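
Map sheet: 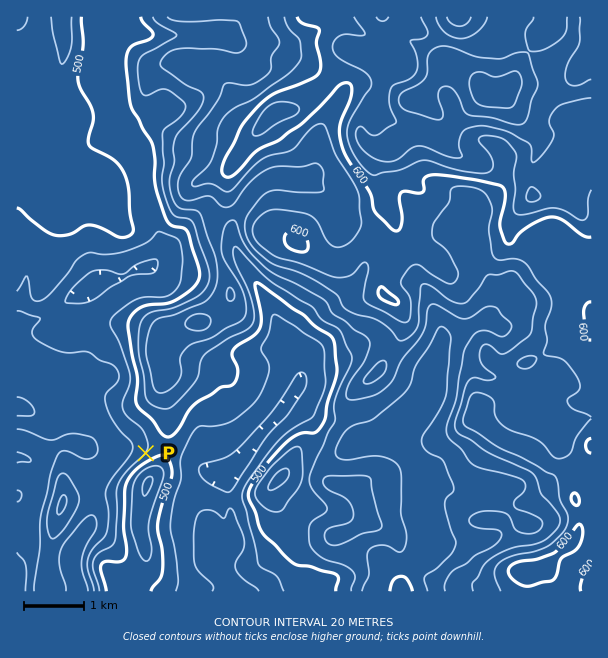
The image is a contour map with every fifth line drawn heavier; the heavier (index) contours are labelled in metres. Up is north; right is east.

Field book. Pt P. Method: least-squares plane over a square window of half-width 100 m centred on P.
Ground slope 7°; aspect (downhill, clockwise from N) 308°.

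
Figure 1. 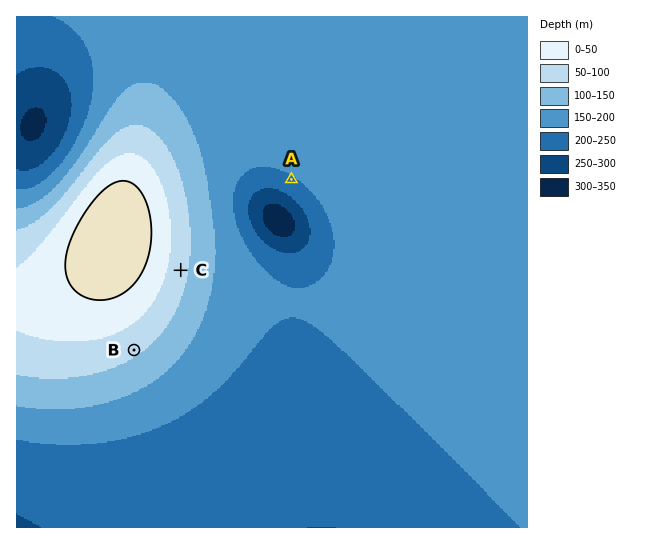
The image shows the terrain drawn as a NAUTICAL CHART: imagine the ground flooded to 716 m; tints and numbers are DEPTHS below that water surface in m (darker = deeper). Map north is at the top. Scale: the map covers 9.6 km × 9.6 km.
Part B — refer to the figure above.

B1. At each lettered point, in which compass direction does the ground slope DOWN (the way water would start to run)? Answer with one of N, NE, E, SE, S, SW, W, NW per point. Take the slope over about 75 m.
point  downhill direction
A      SW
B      SE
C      E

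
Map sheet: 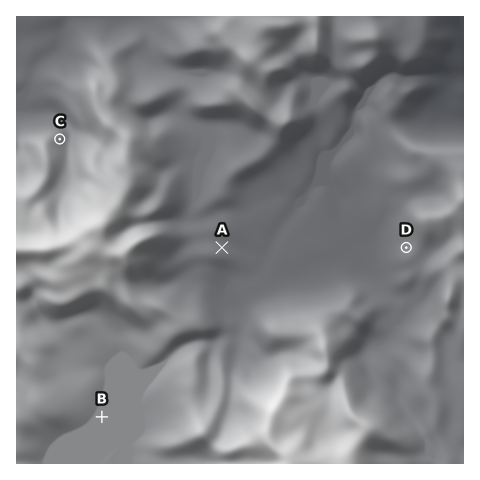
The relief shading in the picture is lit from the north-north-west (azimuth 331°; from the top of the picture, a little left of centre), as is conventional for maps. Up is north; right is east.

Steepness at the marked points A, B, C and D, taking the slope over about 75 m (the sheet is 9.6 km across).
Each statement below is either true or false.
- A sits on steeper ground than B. true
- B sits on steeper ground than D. false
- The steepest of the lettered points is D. false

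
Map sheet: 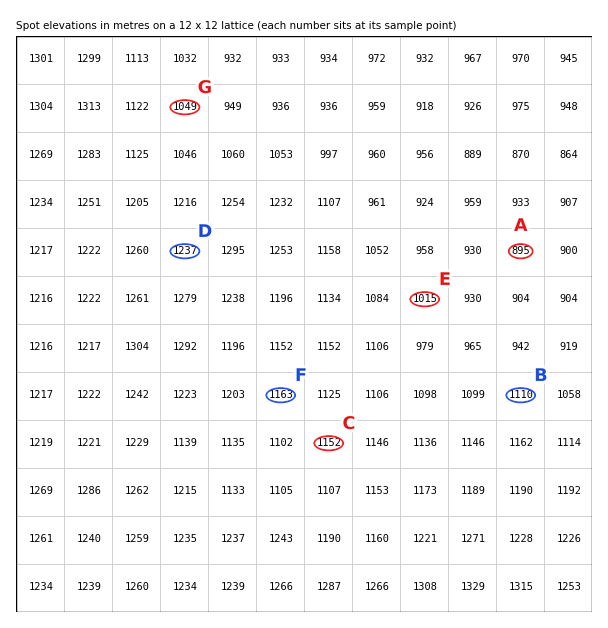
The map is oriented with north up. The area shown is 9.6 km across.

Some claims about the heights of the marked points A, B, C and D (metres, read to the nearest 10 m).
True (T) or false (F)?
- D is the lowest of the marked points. F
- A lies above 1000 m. F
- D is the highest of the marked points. T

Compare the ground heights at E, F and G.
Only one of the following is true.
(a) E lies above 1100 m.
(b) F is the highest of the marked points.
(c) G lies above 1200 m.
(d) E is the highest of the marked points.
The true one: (b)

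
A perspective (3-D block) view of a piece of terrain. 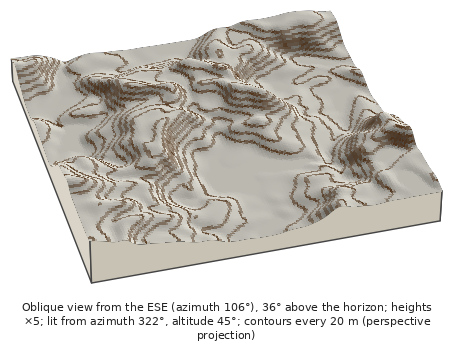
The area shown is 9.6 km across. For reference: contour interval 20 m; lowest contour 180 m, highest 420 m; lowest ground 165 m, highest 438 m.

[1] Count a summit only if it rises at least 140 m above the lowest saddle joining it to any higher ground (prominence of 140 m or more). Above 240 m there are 0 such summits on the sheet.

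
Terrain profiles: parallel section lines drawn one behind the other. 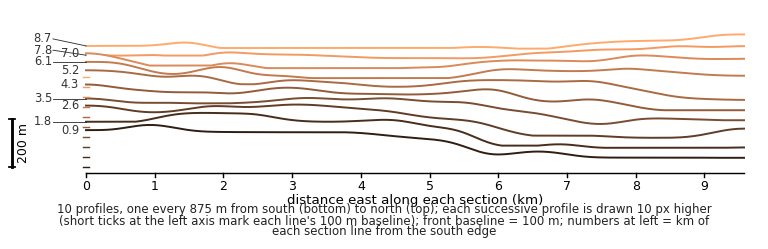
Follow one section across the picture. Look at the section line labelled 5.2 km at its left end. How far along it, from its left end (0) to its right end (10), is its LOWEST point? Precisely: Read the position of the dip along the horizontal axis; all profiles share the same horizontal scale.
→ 10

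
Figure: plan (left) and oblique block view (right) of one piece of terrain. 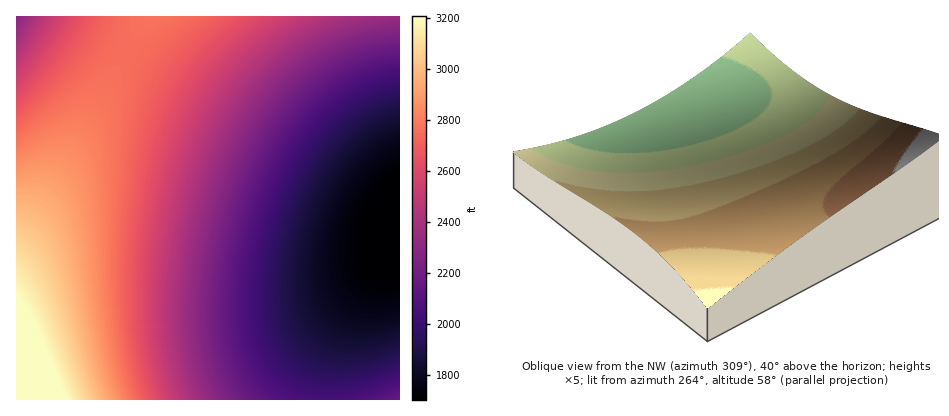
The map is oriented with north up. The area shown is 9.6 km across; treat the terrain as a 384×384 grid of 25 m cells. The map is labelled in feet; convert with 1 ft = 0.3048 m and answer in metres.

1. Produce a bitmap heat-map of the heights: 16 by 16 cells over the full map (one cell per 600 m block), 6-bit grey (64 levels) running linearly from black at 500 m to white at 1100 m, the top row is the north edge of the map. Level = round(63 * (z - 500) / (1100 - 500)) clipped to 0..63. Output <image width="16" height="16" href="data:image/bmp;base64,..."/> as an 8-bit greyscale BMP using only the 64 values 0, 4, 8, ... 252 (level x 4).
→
<image width="16" height="16" href="data:image/bmp;base64,Qk02BQAAAAAAADYEAAAoAAAAEAAAABAAAAABAAgAAAAAAAABAAATCwAAEwsAAAABAAAAAAAAAAAAAAEBAQACAgIAAwMDAAQEBAAFBQUABgYGAAcHBwAICAgACQkJAAoKCgALCwsADAwMAA0NDQAODg4ADw8PABAQEAAREREAEhISABMTEwAUFBQAFRUVABYWFgAXFxcAGBgYABkZGQAaGhoAGxsbABwcHAAdHR0AHh4eAB8fHwAgICAAISEhACIiIgAjIyMAJCQkACUlJQAmJiYAJycnACgoKAApKSkAKioqACsrKwAsLCwALS0tAC4uLgAvLy8AMDAwADExMQAyMjIAMzMzADQ0NAA1NTUANjY2ADc3NwA4ODgAOTk5ADo6OgA7OzsAPDw8AD09PQA+Pj4APz8/AEBAQABBQUEAQkJCAENDQwBEREQARUVFAEZGRgBHR0cASEhIAElJSQBKSkoAS0tLAExMTABNTU0ATk5OAE9PTwBQUFAAUVFRAFJSUgBTU1MAVFRUAFVVVQBWVlYAV1dXAFhYWABZWVkAWlpaAFtbWwBcXFwAXV1dAF5eXgBfX18AYGBgAGFhYQBiYmIAY2NjAGRkZABlZWUAZmZmAGdnZwBoaGgAaWlpAGpqagBra2sAbGxsAG1tbQBubm4Ab29vAHBwcABxcXEAcnJyAHNzcwB0dHQAdXV1AHZ2dgB3d3cAeHh4AHl5eQB6enoAe3t7AHx8fAB9fX0Afn5+AH9/fwCAgIAAgYGBAIKCggCDg4MAhISEAIWFhQCGhoYAh4eHAIiIiACJiYkAioqKAIuLiwCMjIwAjY2NAI6OjgCPj48AkJCQAJGRkQCSkpIAk5OTAJSUlACVlZUAlpaWAJeXlwCYmJgAmZmZAJqamgCbm5sAnJycAJ2dnQCenp4An5+fAKCgoAChoaEAoqKiAKOjowCkpKQApaWlAKampgCnp6cAqKioAKmpqQCqqqoAq6urAKysrACtra0Arq6uAK+vrwCwsLAAsbGxALKysgCzs7MAtLS0ALW1tQC2trYAt7e3ALi4uAC5ubkAurq6ALu7uwC8vLwAvb29AL6+vgC/v78AwMDAAMHBwQDCwsIAw8PDAMTExADFxcUAxsbGAMfHxwDIyMgAycnJAMrKygDLy8sAzMzMAM3NzQDOzs4Az8/PANDQ0ADR0dEA0tLSANPT0wDU1NQA1dXVANbW1gDX19cA2NjYANnZ2QDa2toA29vbANzc3ADd3d0A3t7eAN/f3wDg4OAA4eHhAOLi4gDj4+MA5OTkAOXl5QDm5uYA5+fnAOjo6ADp6ekA6urqAOvr6wDs7OwA7e3tAO7u7gDv7+8A8PDwAPHx8QDy8vIA8/PzAPT09AD19fUA9vb2APf39wD4+PgA+fn5APr6+gD7+/sA/Pz8AP39/QD+/v4A////AOTQvKiUgGxcUEQ4NDAwMDjYyLSkkHxoWEg8MCwkJCQo0MCwoIx4aFRIOCwkIBwYHMi8rJyIeGRURDgsIBgUEBTEuKiYiHhoVEQ4LCAYEAwMvLSomIh4aFhIOCwgFBAICLSwpJiIfGxcTDwsIBgMCASwqKCYjHxsXFBAMCQYEAgEqKSgmIyAcGBURDQoHBQMCKCgnJSMgHRoWEg8MCQYEAyYmJiUjIR4bFxQRDQoIBgQjJSUlJCIfHBkWEw8NCggHISMkJCQiIB4bGBUSDw0LCR4hIyQkIyEfHRoXFBIQDg0cHyIjJCMiIR8cGhcVExIRGR0gIiMkIyIhHx0bGRcWFQ="/>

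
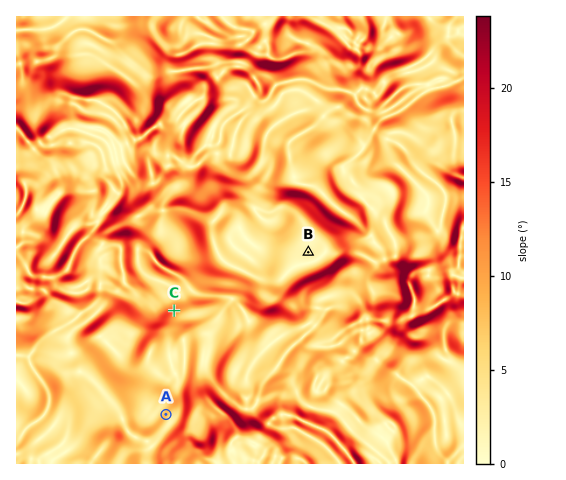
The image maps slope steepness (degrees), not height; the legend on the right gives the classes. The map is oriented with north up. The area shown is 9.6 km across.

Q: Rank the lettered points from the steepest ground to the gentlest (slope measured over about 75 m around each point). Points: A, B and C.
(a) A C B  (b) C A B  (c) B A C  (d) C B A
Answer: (b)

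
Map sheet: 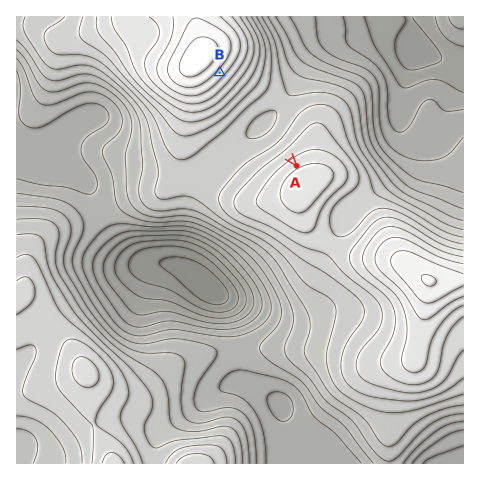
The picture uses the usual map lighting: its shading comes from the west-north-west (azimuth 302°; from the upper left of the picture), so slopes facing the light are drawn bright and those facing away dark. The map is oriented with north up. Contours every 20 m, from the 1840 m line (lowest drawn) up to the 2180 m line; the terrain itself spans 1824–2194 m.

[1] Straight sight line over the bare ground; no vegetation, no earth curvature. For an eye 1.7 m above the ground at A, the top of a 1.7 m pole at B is in view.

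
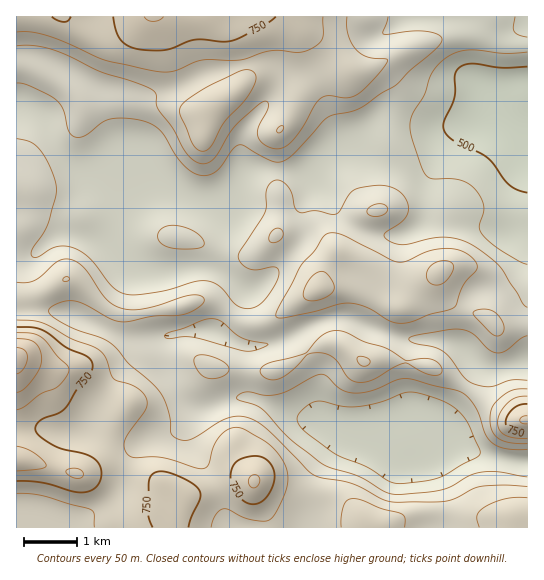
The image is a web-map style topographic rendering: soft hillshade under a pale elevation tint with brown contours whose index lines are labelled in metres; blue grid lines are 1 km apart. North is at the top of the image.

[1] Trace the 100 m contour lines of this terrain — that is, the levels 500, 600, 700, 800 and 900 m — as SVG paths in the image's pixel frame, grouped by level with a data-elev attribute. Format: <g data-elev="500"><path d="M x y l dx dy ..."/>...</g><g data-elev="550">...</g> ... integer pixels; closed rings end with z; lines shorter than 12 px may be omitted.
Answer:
<g data-elev="500"><path d="M527 193l-10-3-8-6-16-21-7-6-36-19-5-5-2-7 2-7 9-20 1-24 5-8 11-3 31 4 25-1"/></g><g data-elev="600"><path d="M527 477l-28-5-16 0-13 3-19 11-10 4-39 4-12 0-31-17-29-9-8-4-33-26-27-29-7-4-15-4-4-3 4-4 6-2 20 3 15-1 32-17 8-3 6 3 15 13 12 3 19-3 26-11 12 0 46 11 6 3 13 14 9 27 6 8 14 6 22 1"/><path d="M527 380l-16 0-21 7-16-3-9-6-15-20-7-6-9-5-19-4-6-4 2-2 11-3 28-5 12 0 11 5 16 15 9 4 8-2 15-12 6-3"/><path d="M241 350l-46-12-10-1-16 2-3-1-1-3 3-2 17-5 17-8 11-1 9 3 20 16 26 7-15 6z"/><path d="M527 307l-4-4-24-37-15-13-15-10-11-4-12-2-15 1-28 7-9-2-7-4-3-4 1-2 17-12 6-10 0-5-2-7-4-5-7-5-14-4-22 3-9 5-10 17-3 4-6 0-16-3-13 2-4-1-3-3-3-15-3-7-6-5-5-2-5 1-5 5-2 7 0 13-1 7-27 42 3 8 8 6 8 1 17-3 5 3-1 7-3 8-9 13-7 7-9 3-11-1-6-5-14-16-6-4-7-1-11 0-25 8-16 4-20 2-11-2-12-7-22-29-14-8-8-3-9 0-8 3-12 8-4 0-3-2 1-6 11-15 5-11 8-26 0-11-6-20-11-17-9-7-13-3"/><path d="M176 249l23-1 4-2 1-4-6-8-11-6-13-3-11 2-5 7 1 7 6 5z"/><path d="M17 83l13 3 19 9 8 6 6 9 6 21 5 6 5 0 6-1 17-13 8-4 16-1 17 3 10 4 8 6 16 26 10 12 10 5 10 1 11-5 15-21 6-4 6 1 28 15 6 1 7-2 11-9 29-33 7-3 17-3 9-3 22-15 14-8 16-16 24-20 6-8 1-4-3-3-12-4-14 0-30 3 0-3 5-14"/></g><g data-elev="700"><path d="M211 527l4-12 4-4 4-2 6 1 14 7 11 3 12 1 7-4 11-22 4-16-3-14-11-16-9-8-19-11-11-3-9 4-8 7-5 9-4 17-4 4-8 0-35-10-27 0-5-2-5-6-1-8 4-8 18-25 1-8-4-8-10-8-19-6-3-5-6-17-8-9-26-9-29-16-9-2-16-1"/><path d="M405 527l0-9-3-4-20-5-19-8-9-2-7 1-3 5-3 12 0 10"/><path d="M527 498l-22 1-21 8-7 8 2 12"/><path d="M17 493l24 2 49 14 4 5 0 13"/><path d="M527 396l-10 1-8 5-8 10-3 10 1 8 6 5 9 3 13 0"/><path d="M362 366l7-1 1-4-5-4-7 0-1 2 1 3z"/><path d="M309 301l14-3 10-7 1-4-1-4-8-11-4-1-6 3-9 11-3 10 2 3z"/><path d="M433 285l9-1 7-6 4-9 0-4-2-2-5-2-5 0-7 2-5 4-2 6 0 5 2 4z"/><path d="M63 281l4 0 2-3-3-1-2 1z"/><path d="M198 150l7 1 5-3 14-26 24-25 8-16 0-6-3-4-6-1-5 0-29 14-23 14-9 8-2 5 2 5 11 27z"/><path d="M278 133l4-2 1-5-2 0-3 2-1 2z"/><path d="M17 32l14 0 18 4 58 25 46 10 14 1 10-2 25-10 39 0 32-9 24 1 9-1 11-6 5-6 1-6 0-16"/></g><g data-elev="800"><path d="M251 487l4 1 4-5 0-5-2-3-5 0-3 4 0 5z"/><path d="M74 478l8-1 1-3-1-3-7-3-8 2 0 4z"/><path d="M17 471l22-2 7-3-3-5-9-8-8-4-9-3"/><path d="M527 416l-5 1-2 4 2 2 5 1"/><path d="M17 410l8-4 16-12 17-8 8-9 3-7-2-5-9-8-16-19-9-5-16 0"/><path d="M144 17l3 3 6 1 6-1 4-3"/></g><g data-elev="900"><path d="M17 374l4-2 3-5 3-10-3-7-7-3"/></g>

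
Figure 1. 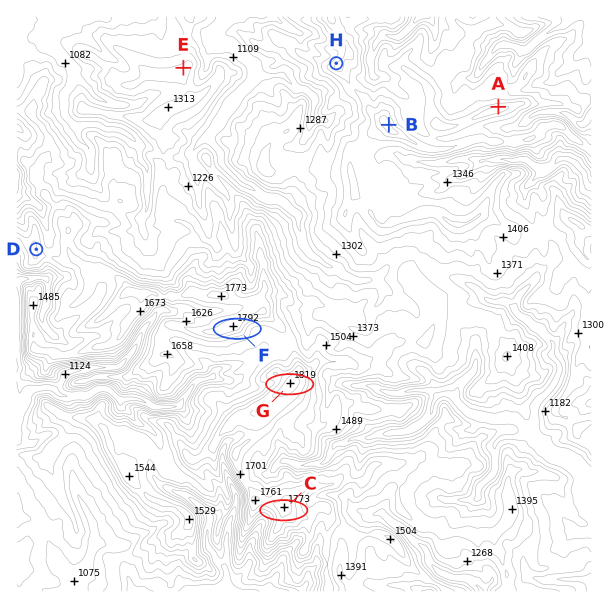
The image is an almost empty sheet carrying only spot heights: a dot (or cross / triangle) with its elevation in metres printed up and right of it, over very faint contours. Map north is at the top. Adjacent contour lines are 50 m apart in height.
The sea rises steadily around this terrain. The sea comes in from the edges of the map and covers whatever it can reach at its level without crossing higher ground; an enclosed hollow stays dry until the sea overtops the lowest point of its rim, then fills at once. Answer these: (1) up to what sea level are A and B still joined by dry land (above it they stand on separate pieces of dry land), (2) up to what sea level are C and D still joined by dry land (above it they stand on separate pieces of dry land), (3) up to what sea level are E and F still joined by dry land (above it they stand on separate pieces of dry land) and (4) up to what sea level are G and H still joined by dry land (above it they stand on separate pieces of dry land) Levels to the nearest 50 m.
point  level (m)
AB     1450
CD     1500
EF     1250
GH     1350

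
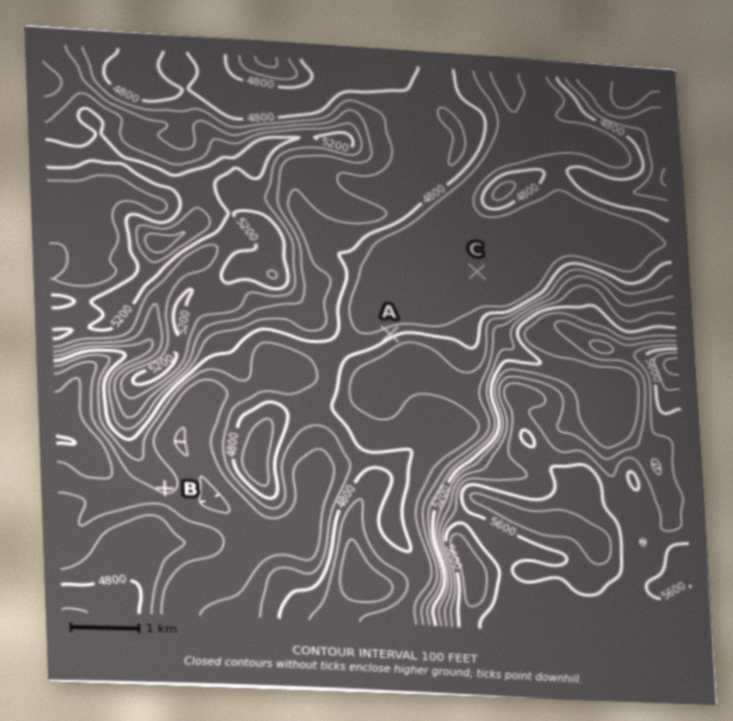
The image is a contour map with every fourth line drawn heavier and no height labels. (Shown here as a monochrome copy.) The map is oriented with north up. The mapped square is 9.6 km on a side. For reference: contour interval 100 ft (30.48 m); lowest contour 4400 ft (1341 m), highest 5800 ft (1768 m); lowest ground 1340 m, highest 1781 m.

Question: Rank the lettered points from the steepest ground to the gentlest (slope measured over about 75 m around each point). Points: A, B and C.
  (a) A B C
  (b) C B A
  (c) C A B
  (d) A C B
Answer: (a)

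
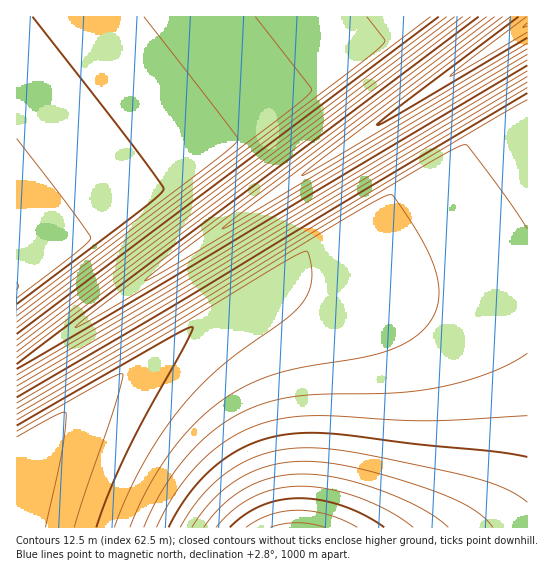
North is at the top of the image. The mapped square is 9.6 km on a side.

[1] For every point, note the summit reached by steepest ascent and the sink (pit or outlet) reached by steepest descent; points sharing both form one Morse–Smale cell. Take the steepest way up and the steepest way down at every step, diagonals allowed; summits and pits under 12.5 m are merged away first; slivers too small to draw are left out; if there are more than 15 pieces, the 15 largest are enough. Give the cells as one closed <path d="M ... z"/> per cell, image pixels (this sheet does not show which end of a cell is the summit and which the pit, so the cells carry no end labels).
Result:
<path d="M283 277l-13 0-7 4-246 166-1 80 511 1 1-229-131-6z"/><path d="M527 16l-510 0-1 350 511-341z"/><path d="M527 25l-509 340-2 2 0 79 2 1 120-83 132-87 13 0 76 12 54 6 114 4z"/>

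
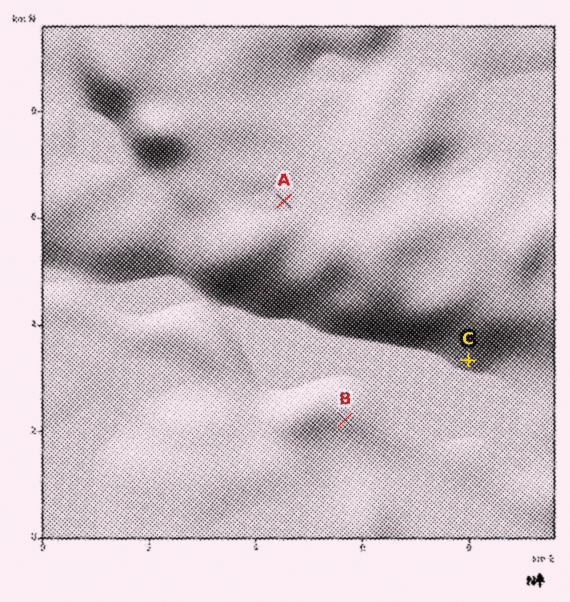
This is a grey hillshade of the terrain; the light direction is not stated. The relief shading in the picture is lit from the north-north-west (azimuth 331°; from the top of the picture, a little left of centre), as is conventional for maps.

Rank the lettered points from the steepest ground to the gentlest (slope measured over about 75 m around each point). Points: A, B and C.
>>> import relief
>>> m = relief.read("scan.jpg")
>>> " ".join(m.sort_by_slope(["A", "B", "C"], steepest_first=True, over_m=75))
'C B A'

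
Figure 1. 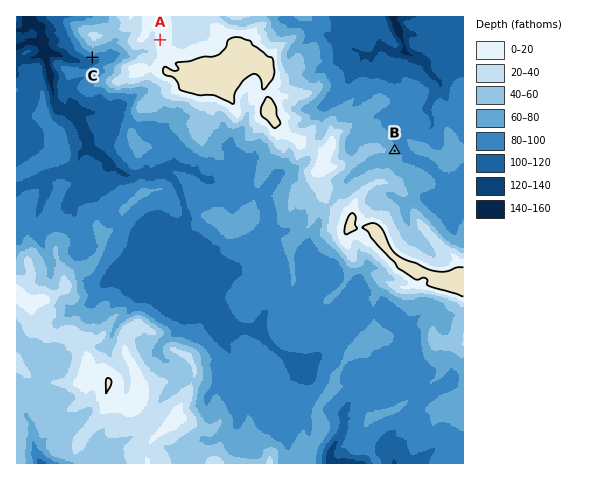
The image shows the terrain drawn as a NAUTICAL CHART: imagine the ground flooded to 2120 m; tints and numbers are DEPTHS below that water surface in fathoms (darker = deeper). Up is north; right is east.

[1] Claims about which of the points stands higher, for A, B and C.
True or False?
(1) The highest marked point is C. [False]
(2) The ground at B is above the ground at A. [False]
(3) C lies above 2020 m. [False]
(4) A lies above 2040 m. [True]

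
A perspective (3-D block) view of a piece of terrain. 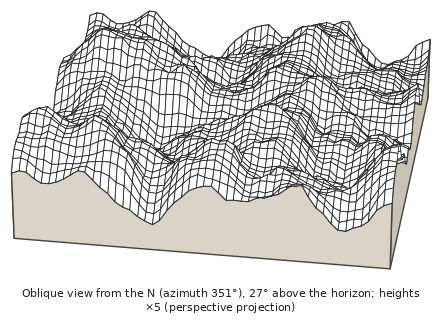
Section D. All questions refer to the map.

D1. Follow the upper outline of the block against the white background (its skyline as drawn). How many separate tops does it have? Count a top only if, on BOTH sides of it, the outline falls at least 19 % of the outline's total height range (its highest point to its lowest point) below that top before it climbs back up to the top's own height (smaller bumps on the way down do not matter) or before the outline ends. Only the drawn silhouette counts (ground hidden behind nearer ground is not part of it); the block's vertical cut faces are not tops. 2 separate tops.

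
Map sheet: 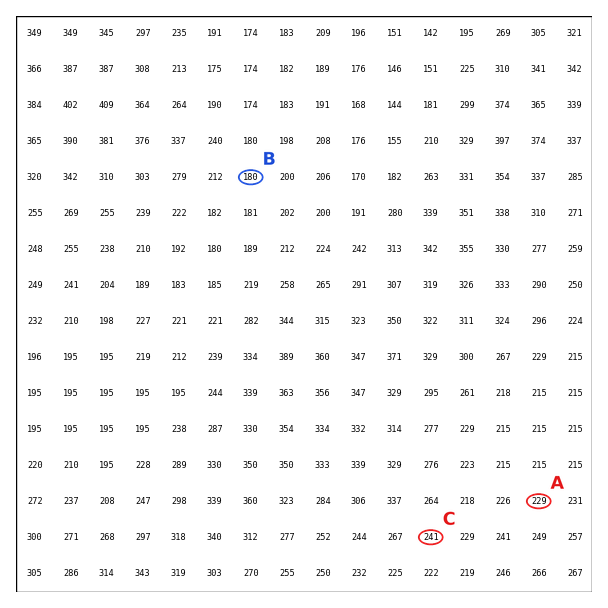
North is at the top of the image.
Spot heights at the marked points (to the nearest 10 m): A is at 230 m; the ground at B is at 180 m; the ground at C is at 240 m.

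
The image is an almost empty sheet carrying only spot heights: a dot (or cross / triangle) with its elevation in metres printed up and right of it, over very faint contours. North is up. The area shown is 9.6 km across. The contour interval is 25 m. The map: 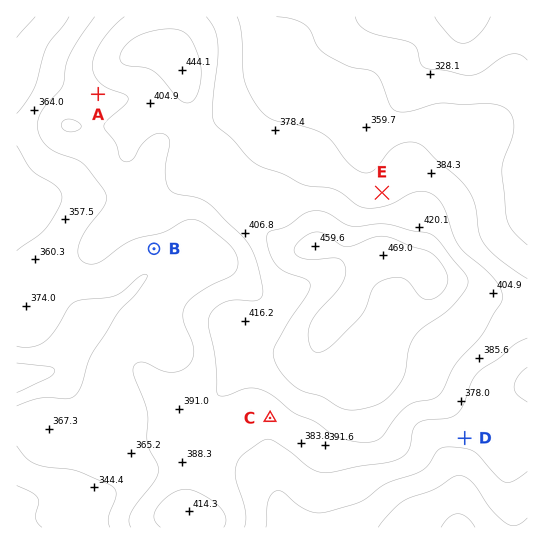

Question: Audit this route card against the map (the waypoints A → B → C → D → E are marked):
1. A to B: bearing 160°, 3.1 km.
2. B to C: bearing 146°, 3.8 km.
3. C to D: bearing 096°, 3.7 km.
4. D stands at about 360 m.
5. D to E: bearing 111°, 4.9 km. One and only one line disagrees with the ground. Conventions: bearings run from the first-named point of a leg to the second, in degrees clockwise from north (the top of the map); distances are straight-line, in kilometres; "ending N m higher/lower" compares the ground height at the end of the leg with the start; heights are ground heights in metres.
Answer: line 5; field bearing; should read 341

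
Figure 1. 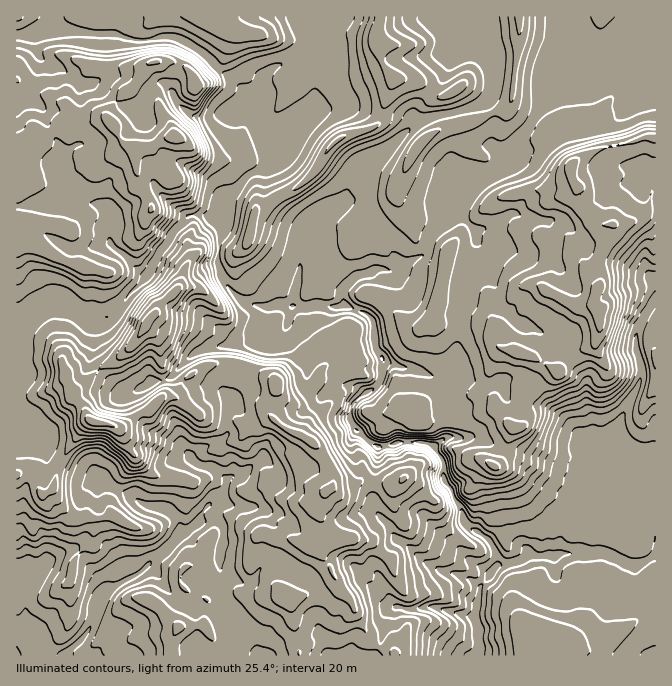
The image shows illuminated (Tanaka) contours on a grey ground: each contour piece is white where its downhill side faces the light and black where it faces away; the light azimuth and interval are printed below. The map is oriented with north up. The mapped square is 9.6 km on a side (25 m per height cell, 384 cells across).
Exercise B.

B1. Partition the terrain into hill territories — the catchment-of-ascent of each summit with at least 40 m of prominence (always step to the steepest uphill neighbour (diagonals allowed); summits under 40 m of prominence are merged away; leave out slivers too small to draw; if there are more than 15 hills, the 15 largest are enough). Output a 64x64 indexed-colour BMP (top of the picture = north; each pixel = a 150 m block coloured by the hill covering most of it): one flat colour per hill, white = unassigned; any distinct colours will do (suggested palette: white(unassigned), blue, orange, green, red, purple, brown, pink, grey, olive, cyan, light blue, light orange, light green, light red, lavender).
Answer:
<image width="64" height="64" href="data:image/bmp;base64,Qk12CAAAAAAAAHYAAAAoAAAAQAAAAEAAAAABAAQAAAAAAAAIAAATCwAAEwsAABAAAAAAAAAA////ALR3HwAOf/8ALKAsACgn1gC9Z5QAS1aMAMJ34wB/f38AIr28AM++FwDox64AeLv/AIrfmACWmP8A1bDFABERERERERERERERERERERERERERERERZmZmZmZmZmZmERERERERERERERERERERERERERERERFmZmZmZmZmZmYREREREREREREREREREREREREREREREWZmZmZmZmZmZhERERERERERERERERERERERERERERERZmZmZmZmZmZmERERERERERERERERERERERERERERERFmZmZmZmZmZmYREREREREREREREREREREREREREREREWZmZmZmZmZmZhERERERERERERERERERERERETERERERZmZmZmZmZmZmERERETMxERERERERERERERETEREREREWZmZmZmZmZmYTERERMzERERERERERERERETMRERERERFmZmZmZmZmZjMxERMzERERERERERERERETMxERERERESJmZmZmZiImMzMxMzMREREREREREREREzMzMRERERERIiIiIiIiIiIzMzMzMREREREREREREREzMzMzERERERIiIiIiIiIiIjMzMzMxERERERERERERMzMzMzMRERERIiIiIiIiIiIiMzMzMzEREREzERERERMzMzMzMRERERIiIiIiIiIiIiIzMzMzEREREzMxERETMzMzMzMREREREiIiIiIiIiIiIjMzMzMRETMzMzMzMzMzMzMzMxEREREiIiIiIiIiIiIhMzMzMxETMzMzMzMzMzMzMzMzERERESIiIiIiIiIiIiEzMzMzMzMzMzMzMzMzMzMzMzMRERESIiIiIiIiIiIiETMzMzMzMzMzMzMzMzMzMzMzMxERERIiIiIiIiIiIhERMzMzMzMzMzMzMzMzMzMzMzMzEREREiIiIiIiIiIiEREzMzMzMzMzMzMzMzMzMzMzMzMREREiIiIiIiIiIiIRETMzMzMzMzMzMzMzMzMzMzMzMiIiIiIiIiIiIiIiIhERMzMzMzMzMzMzMzMzMzMzMzMiIiIiIiIiIiIiIiIiEREzMzMzMzMzMzMzMzMzMzMzMiIiIiIiIiIiIiIiIiIRETMzMzMzMzMzMzMzMzMzMzMyIiIiIiIiIiIiIiIiIiERMzMzMzMzMzMzMzMzMzMzMzMiIiIiIiIiIiIiIiIiIREzMzMzMzczMzMzMzMzMzMzMzIiIiIiIiIiIiIiIiIiETMzMzM3d3czMzMzMzMzMzMzMyIiIiIiIiIiIiIiIiIRMzMzM3d3d3czMzMzMzMzMzMzMiIiIiIiIiIiIiIiIhEzMzMzd3d3d3MzMzMzMzMzMzMyIiIiIiIiIiIiIiIiETMzMzN3d3d3dzMzMzMzMzMzMyIiIiIiIiIiIiIiIiIRMzMzM3d3d3d3d3d3dzMzMzMzIiIiIiIiIiIiIiIiIhEzMzMzd3d3d3d3d3d3czMzMzMiIiIiIiIiIiIiIiIiERMzMzN3d3d3d3d3d3dzMzMzMyIiIiIiIiIiIiIiIiIhERMzERF3d3d3d3d3d3MzMzMiIiIiIiIiIiIiIiIiIiERERERERd3d3d3d3RERFVVUiIiIiIiIiIiIiIiIiIiIhEREREREXd3d3d3REREVVVSIiIiIiIiIiIiIiIiIiIiERERERERF3d3d3RERERVVVIiIiIiIiIiIiIiIiIiIiIREREREREXd3d3RERERFVVVVUlIiIiIiIiIiIiIiIiIhERERERERF3d3dERERERVVVVVVVIiIiIiIiIiIiIiIiERERERERERd3d0RERERFVVVVVVVSIiIiIiIiIiIiIiIRERERERERF3d3REREREVVVVVVVVIiIiIiIiIiIiIiIhERERERERERd3d0RERERVVVVVVVVSIiIiIiIiIiIiIiEREREREREREXdxRERERFVVVVVVVVUiIiIiIiIiIiIiIRERERERERERERFERERERFVVVVVVVVIiIiIiIiIiIiIhEREREREREREREURERERERFVVVVVVVSIiIiIiIiIiIiERERERERERERERFEREREREVVVVVVVVUiIiIiIiIiIiIRERERERERERERERRERERERFVVVVVVVVIiIiIiIiIiIhEREREREREREREREUREREREVVVVVVVVVSIiIiIiIiIiEREREREREREREREREURERERFVVVVVVVVUiIiIiIiIiIRERERERERERERERERFERERERFVVVVVVVSIiIiIiIiIhERERERERERERERERERRERERERVVVVVVVUiIiIiIiIiERERERERERERERERERFEREREREVVVVVVVVIiIiIiIiIRERERERERERERERERERREREREREVVVVVVVSIiIiIiIhEREREREREREREREREREURERERERERVVVVVIiIiIiIiERERERERERERERERERERRERERERERERFVVVSIiIiIiIRERERERERERERERgRERFERERERERERERVVVIiIiIiIhERERERERERERERiIEREURERERERERERFVVUiIiIiIiERERERERERERERiIgRERFEREREREREREVVVVIhESIiIREREREREREREYiIiIgREURERERERERERVVVUREREiIhEREREREREREYiIiIiIgURERERERERERVVVVRERERIiEREREREREREYiIiIiIiIRERERERERERVVVVVERERERIRERGIiIiIiIiIiIiIiIhERERERERERVVVVVVRERERERERiIiIiIiIiIiIiIiIhERERERERERFVVVVVVERERER"/>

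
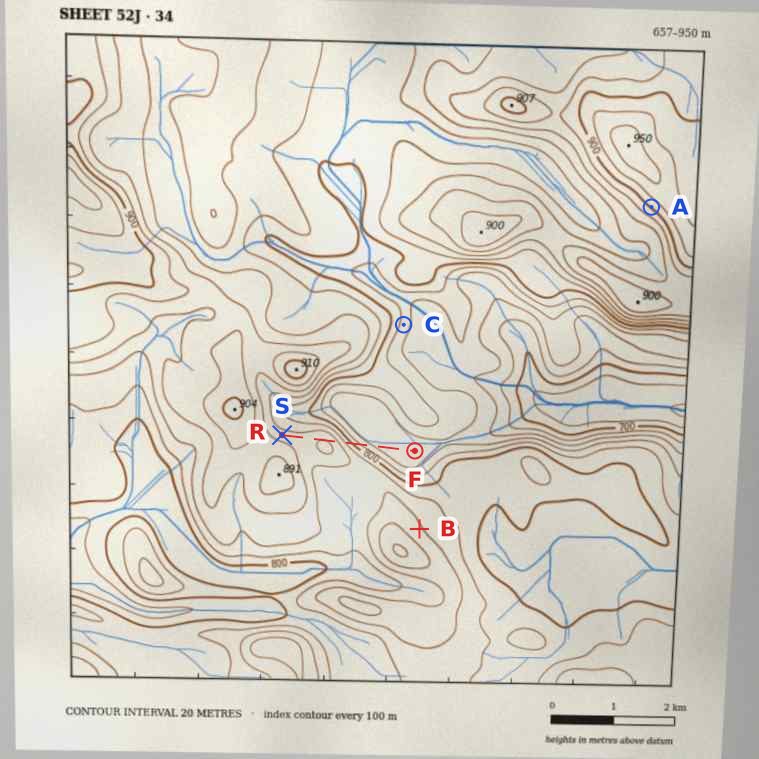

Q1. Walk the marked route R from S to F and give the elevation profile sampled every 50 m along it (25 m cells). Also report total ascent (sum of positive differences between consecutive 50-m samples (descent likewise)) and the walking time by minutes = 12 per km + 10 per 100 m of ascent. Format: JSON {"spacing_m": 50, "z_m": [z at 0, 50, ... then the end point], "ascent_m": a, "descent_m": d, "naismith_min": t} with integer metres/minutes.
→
{"spacing_m": 50, "z_m": [850, 849, 848, 847, 847, 847, 847, 848, 850, 852, 855, 857, 859, 860, 859, 856, 851, 844, 836, 827, 817, 808, 799, 791, 784, 777, 771, 766, 762, 759, 759, 759, 759, 759, 759, 759, 759, 759, 759, 759, 759, 759, 759], "ascent_m": 13, "descent_m": 104, "naismith_min": 26}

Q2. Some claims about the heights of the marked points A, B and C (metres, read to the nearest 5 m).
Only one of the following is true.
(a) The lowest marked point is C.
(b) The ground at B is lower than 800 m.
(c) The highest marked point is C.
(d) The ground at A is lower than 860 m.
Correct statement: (a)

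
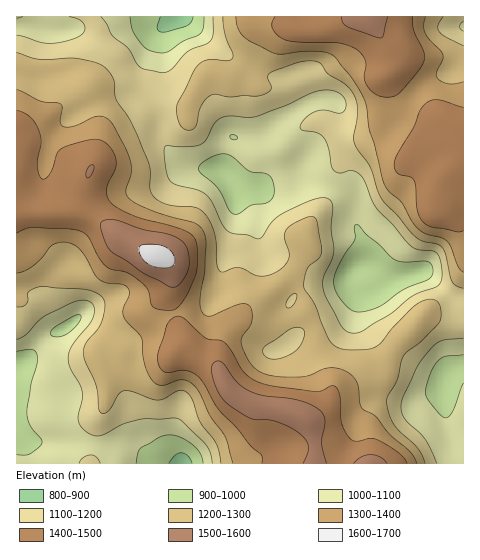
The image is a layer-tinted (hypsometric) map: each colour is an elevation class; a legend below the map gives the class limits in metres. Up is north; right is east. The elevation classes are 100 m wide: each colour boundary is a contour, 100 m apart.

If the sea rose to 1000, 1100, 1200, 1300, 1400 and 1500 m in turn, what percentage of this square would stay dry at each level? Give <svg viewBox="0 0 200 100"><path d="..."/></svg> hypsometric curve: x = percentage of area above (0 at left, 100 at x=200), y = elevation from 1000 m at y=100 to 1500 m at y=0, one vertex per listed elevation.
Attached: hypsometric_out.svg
<svg viewBox="0 0 200 100"><path d="M186 100l-37-20-38-20-42-20-28-20-33-20"/></svg>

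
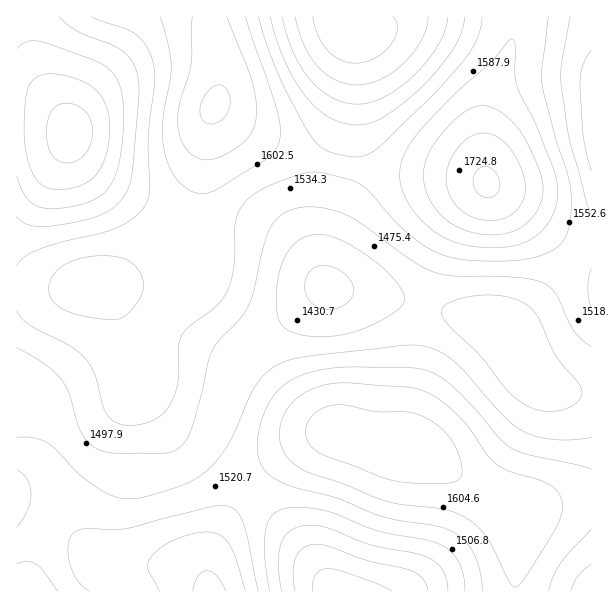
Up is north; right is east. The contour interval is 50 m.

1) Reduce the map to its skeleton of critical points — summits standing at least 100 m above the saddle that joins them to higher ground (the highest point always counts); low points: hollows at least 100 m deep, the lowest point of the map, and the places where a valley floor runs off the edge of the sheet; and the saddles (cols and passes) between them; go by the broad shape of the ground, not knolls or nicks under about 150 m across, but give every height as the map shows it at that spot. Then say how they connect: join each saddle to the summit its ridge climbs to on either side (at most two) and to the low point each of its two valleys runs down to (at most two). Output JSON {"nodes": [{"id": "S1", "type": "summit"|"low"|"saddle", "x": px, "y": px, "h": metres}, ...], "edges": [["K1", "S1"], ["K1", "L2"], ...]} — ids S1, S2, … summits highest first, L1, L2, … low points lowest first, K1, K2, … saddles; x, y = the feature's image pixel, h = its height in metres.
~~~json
{"nodes": [
{"id": "S1", "type": "summit", "x": 486, "y": 183, "h": 1758},
{"id": "S2", "type": "summit", "x": 215, "y": 105, "h": 1710},
{"id": "S3", "type": "summit", "x": 420, "y": 450, "h": 1675},
{"id": "S4", "type": "summit", "x": 210, "y": 591, "h": 1663},
{"id": "L1", "type": "low", "x": 350, "y": 29, "h": 1314},
{"id": "L2", "type": "low", "x": 342, "y": 591, "h": 1320},
{"id": "L3", "type": "low", "x": 71, "y": 132, "h": 1325},
{"id": "L4", "type": "low", "x": 327, "y": 288, "h": 1386},
{"id": "L5", "type": "low", "x": 591, "y": 105, "h": 1423},
{"id": "K1", "type": "saddle", "x": 515, "y": 24, "h": 1598},
{"id": "K2", "type": "saddle", "x": 17, "y": 291, "h": 1557},
{"id": "K3", "type": "saddle", "x": 329, "y": 162, "h": 1554},
{"id": "K4", "type": "saddle", "x": 578, "y": 252, "h": 1538},
{"id": "K5", "type": "saddle", "x": 51, "y": 518, "h": 1538},
{"id": "K6", "type": "saddle", "x": 248, "y": 488, "h": 1533},
{"id": "K7", "type": "saddle", "x": 78, "y": 453, "h": 1492},
{"id": "K8", "type": "saddle", "x": 423, "y": 306, "h": 1456}],
"edges": [["K1", "S1"], ["K1", "L1"], ["K1", "L5"], ["K2", "S2"], ["K2", "L3"], ["K2", "L4"], ["K3", "S1"], ["K3", "S2"], ["K3", "L1"], ["K3", "L4"], ["K4", "S1"], ["K4", "L4"], ["K4", "L5"], ["K5", "S4"], ["K5", "L2"], ["K5", "L4"], ["K6", "S3"], ["K6", "S4"], ["K6", "L2"], ["K6", "L4"], ["K7", "S2"], ["K7", "S4"], ["K7", "L4"], ["K8", "S1"], ["K8", "S3"], ["K8", "L4"]]}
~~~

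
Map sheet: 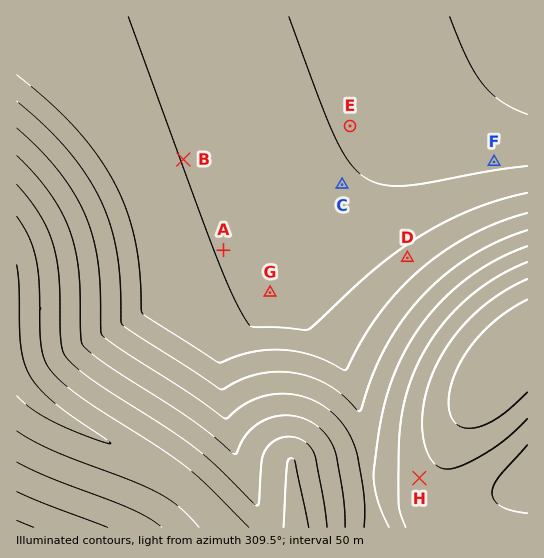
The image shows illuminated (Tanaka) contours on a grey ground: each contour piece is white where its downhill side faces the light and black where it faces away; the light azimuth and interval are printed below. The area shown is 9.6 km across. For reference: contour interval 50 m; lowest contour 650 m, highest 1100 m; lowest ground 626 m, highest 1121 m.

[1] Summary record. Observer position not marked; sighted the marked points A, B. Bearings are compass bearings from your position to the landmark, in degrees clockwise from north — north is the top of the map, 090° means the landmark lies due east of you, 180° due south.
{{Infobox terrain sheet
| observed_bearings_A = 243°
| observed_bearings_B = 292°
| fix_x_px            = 305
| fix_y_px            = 208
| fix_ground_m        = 720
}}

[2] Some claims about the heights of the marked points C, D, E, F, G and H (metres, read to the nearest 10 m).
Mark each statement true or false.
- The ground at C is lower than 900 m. true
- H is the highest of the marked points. true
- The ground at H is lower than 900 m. false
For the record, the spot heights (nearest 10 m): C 710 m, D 770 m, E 690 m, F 690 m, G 740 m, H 980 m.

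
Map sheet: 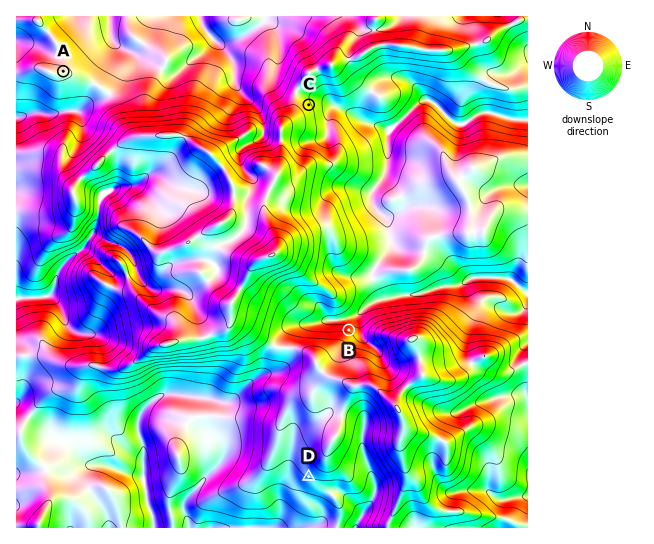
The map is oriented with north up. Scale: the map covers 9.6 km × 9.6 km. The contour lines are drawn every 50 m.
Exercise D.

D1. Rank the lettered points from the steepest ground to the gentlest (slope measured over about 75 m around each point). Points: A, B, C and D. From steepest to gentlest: B C D A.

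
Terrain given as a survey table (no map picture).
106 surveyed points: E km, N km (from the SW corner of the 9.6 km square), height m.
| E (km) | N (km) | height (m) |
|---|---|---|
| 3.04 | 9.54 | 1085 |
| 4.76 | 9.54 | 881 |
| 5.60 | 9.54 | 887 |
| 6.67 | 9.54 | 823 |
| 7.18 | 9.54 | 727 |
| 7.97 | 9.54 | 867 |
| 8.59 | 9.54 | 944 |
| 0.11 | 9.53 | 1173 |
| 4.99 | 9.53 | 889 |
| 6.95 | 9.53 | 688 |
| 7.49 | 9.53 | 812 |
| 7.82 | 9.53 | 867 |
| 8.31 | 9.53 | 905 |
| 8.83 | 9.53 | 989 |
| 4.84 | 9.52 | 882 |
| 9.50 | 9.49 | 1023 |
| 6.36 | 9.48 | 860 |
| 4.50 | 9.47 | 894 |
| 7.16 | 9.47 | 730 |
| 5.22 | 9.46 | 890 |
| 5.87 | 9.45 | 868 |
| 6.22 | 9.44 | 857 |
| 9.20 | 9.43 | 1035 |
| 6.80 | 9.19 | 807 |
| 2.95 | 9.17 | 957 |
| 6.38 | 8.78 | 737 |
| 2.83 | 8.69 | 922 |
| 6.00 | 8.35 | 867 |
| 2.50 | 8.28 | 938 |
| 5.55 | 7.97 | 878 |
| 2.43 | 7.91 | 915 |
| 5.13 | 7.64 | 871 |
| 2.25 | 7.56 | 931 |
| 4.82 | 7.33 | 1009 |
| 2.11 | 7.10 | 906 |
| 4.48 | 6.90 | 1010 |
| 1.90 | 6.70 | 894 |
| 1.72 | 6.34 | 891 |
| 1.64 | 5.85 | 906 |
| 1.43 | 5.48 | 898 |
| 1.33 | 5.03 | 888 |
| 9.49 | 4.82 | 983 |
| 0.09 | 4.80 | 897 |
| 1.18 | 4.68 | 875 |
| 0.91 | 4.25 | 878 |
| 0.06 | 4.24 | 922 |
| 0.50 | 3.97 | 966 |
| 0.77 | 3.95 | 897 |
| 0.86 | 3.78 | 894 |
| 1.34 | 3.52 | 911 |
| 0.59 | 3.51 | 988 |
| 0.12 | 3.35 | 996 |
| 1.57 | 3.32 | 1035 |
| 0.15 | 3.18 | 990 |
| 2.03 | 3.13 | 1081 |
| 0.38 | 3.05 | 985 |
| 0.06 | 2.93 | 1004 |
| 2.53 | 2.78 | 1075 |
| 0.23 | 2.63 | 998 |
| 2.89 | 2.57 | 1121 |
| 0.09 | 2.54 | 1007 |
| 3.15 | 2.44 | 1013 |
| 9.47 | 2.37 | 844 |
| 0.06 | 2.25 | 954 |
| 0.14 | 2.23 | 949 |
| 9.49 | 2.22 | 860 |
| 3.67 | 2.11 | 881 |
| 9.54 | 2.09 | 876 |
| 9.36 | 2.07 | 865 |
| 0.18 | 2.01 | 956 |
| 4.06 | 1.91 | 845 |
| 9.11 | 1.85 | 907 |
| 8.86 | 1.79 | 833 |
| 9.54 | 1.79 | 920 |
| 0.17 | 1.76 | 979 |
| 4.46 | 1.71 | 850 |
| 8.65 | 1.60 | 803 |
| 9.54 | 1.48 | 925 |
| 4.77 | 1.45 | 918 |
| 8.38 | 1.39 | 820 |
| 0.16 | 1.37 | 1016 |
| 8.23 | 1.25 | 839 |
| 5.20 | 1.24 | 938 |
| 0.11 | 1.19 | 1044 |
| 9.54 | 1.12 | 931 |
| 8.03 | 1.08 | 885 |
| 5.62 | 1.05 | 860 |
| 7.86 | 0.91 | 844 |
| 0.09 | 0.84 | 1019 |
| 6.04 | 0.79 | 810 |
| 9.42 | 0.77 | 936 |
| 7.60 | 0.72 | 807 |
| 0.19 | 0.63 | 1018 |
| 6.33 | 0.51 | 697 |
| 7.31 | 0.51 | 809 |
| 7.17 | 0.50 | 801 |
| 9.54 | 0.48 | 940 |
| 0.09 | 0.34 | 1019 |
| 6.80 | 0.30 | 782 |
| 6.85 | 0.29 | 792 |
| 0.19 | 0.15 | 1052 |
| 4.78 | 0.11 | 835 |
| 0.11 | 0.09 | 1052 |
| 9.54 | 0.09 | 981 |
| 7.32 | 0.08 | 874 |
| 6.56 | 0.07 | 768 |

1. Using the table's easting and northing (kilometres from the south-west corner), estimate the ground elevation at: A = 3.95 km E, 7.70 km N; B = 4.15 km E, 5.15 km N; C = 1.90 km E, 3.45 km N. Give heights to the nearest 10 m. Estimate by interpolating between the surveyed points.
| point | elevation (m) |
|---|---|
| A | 910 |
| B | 950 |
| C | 960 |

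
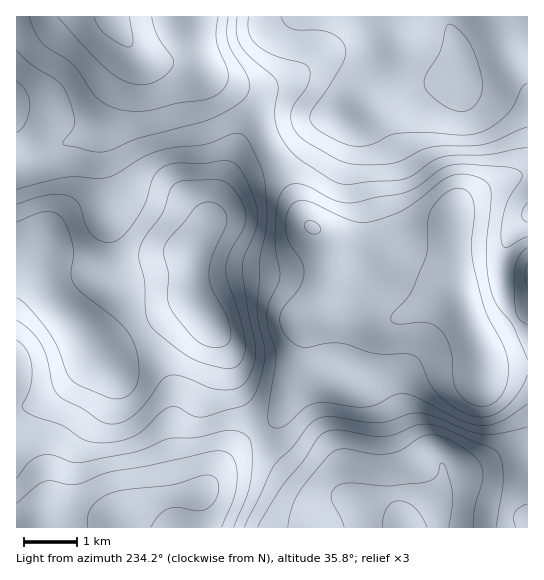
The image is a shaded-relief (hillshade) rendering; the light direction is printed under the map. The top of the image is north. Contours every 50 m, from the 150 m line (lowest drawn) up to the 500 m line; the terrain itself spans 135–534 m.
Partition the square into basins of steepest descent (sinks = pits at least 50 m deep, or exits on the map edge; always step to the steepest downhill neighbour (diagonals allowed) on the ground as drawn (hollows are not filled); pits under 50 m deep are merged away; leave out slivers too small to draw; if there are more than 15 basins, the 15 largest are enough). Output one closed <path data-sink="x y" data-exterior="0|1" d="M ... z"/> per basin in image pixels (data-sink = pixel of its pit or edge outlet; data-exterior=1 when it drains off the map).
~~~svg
<path data-sink="485 366" data-exterior="0" d="M527 47l-22 2-42 14-10 10-30 14-17 0-29-11-7 0-18 14-14 26-44 5-37 12-17 13-9 17-23 62-16 25-1 47 5 10 25 32 8 18 4 22 7 19 25 45 10 12 24 24 23 14 24 4 13 8 26-10 21-3 12 3 17 10 8-24 4-6 31-8 33-20 17-6 0-106-16-18-5-11-6-20 0-25 4-16 8-15 15-15z"/><path data-sink="111 17" data-exterior="1" d="M527 16l-510 0-1 391 17-2 26-14 29-29 3-4-1-9 3 3 9 0 71-43 20-7-2-5 1-47 16-25 23-62 9-17 7-7 16-8 31-10 44-5 14-26 18-14 7 0 29 11 17 0 30-14 10-10 42-14 22-2z"/><path data-sink="121 517" data-exterior="0" d="M193 303l-10 1-10 5-71 43-11-1 0 7-7 9-25 24-20 12-23 6 1 119 346-1-3-20-5-6-14-5-19-3-11-5-24-20-18-19-13-20-16-31-7-19-4-22-8-18z"/><path data-sink="527 274" data-exterior="1" d="M527 216l-16 18-6 11-4 16 0 25 6 20 8 15 12 14z"/>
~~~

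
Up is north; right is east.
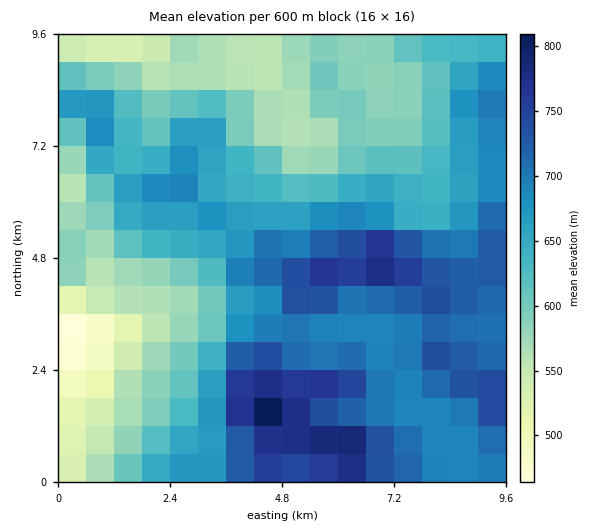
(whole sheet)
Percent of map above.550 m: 93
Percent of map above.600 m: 70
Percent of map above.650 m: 52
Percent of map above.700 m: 26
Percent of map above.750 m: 8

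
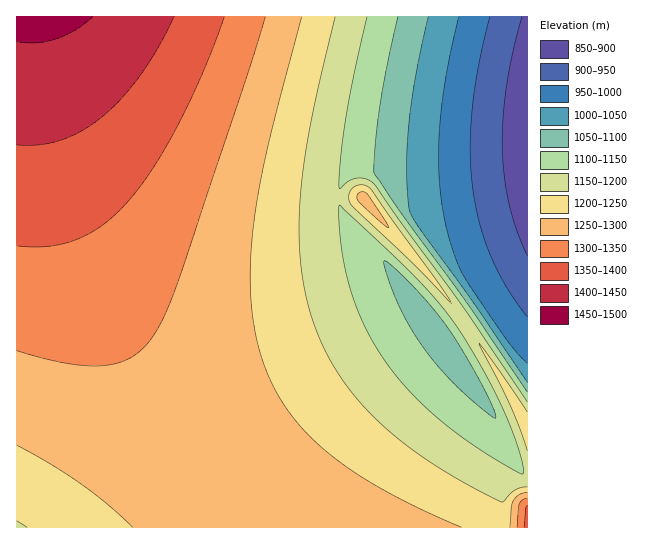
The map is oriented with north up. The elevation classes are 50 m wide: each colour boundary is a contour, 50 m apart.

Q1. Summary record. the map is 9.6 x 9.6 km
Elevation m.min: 860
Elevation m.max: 1460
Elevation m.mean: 1220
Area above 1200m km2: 60.5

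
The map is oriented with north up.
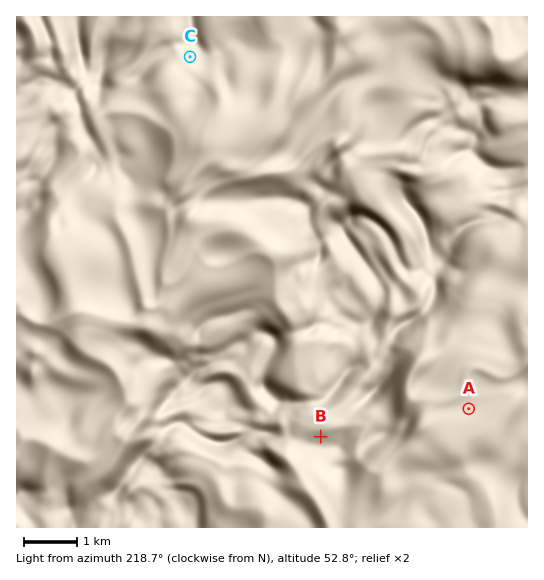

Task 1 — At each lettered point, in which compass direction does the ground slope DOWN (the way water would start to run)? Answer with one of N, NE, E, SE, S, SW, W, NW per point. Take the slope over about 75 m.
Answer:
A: S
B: N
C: SW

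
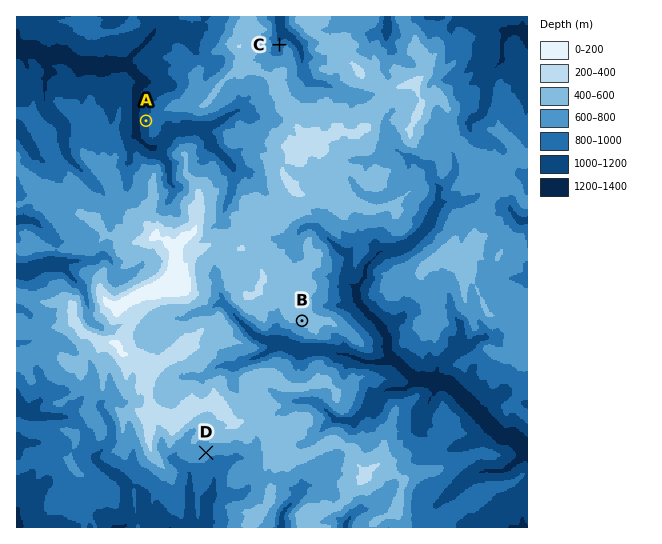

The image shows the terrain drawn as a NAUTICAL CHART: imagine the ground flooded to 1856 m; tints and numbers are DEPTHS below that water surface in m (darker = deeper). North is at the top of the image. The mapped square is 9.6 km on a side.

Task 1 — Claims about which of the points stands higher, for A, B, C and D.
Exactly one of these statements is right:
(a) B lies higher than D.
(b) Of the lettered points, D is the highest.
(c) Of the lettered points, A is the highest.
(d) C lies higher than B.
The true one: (a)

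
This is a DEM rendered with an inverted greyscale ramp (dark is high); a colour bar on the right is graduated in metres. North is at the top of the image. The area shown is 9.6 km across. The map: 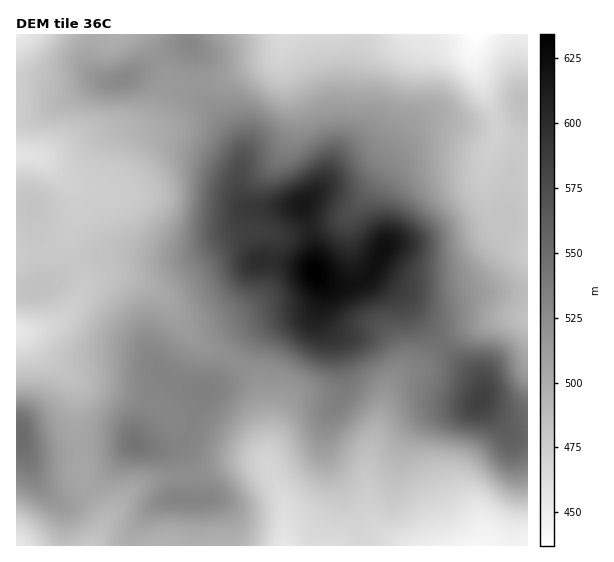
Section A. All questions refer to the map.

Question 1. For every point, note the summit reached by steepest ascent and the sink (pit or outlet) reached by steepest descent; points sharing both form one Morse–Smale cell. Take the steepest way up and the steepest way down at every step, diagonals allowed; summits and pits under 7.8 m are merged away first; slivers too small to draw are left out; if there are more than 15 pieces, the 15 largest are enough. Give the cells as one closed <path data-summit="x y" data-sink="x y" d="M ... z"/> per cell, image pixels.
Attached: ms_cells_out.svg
<path data-summit="303 204" data-sink="475 35" d="M474 34l-189 0-6 18-6 6-54 21-24 3 4 14 28 32 13 20 1 20-2 17 6 20 5 4 20 0 32-4 8 24 36-12 27-30 31-46 17-14 10-2 12 1 40 20 8 1 5-8 0-16-23-62-1-12z"/><path data-summit="315 273" data-sink="475 35" d="M435 125l-17 4-14 12-31 46-27 30-12 5-23 5-2 4 4 12 2 29 4 6 14 7 17 0 12-4 9-10 4 6 20 13 9 9 12 18 27 28 14-11 29-12 16-4 26-1 0-170-33-8-3 8-5 0-36-18z"/><path data-summit="481 400" data-sink="482 545" d="M443 346l-2 0-22 20-18 8-10 10-6 11-8 37-9 28-1 31 1 17 4 15 14 15 15 8 126 0 1-111-15-1-6-3-20-20-7-8 3-14-4-9z"/><path data-summit="134 443" data-sink="17 332" d="M114 275l-13 2-12 6-17 25-17 15-20 8-15 2 7 4 46 44 3 7 0 37 5 24 40-3 13-4 20 7 13 0 10-3 10-9 4-8 6-25 7-13 11-6 6-6 12-18-38-22-12-14-16-24-10-10-15-8z"/><path data-summit="303 204" data-sink="17 155" d="M194 82l-20 1-7 6-8 24-6 9-26 17-6 9-5 19-5 10-6 6-10 4-14 0-18-8 9 10 5 12-1 16-7 16-1 11 11 22 24-11 14-2 41 6 27-1 54-25 5-5 4-15 5-4-8-4-5-12 0-45-13-20-28-32z"/><path data-summit="315 273" data-sink="285 545" d="M322 286l-2 13-9 12-10 4-19 3-20 9-17 16-12 18 10 6 13 13 4 9 8 47-1 29 18 40-1 40 79 1-2-11-14-36-22-46 2-32 13-25 3-16-7-39-11-14-5-12 3-15z"/><path data-summit="315 273" data-sink="482 545" d="M371 271l-9 10-12 4-17 0-14-6 4 8-3 28 5 12 11 14 7 39-3 16-13 25-2 32 22 46 17 46 35 1-13-8-11-11-6-12-2-24 2-38 8-21 8-37 6-11 14-13 18-8 20-19-27-27-12-18-9-9-20-13z"/><path data-summit="315 273" data-sink="17 332" d="M309 229l-23 6-9 0-16-5-14 1-29 12-20 14-33 16-10 6-23 1 25 11 10 10 16 24 12 14 39 22 11-18 17-16 20-9 24-4 10-7 4-8 1-14-6-13-2-29z"/><path data-summit="123 79" data-sink="17 155" d="M157 58l-32 21-32 4-19 12-40 20-17 3-1 35 2 2 16 0 9 4 20 19 12 8 20 1 11-5 10-17 8-24 9-8 17-10 9-12 8-24 0-10z"/><path data-summit="123 79" data-sink="17 35" d="M139 34l-122 0-1 83 18-2 40-20 19-12 32-4 30-20-2-8z"/><path data-summit="134 443" data-sink="285 545" d="M235 362l-20 23-10 5-4 5-14 42-8 8-11 3 13 4 6 12 2 13 45-14 23-1 10 3 1-29-8-47-4-9z"/><path data-summit="481 400" data-sink="475 35" d="M518 317l-16 1-32 9-13 7-14 11 36 35 4 9-3 14 7 8 20 20 6 3 14 0 1-115z"/><path data-summit="179 499" data-sink="285 545" d="M257 462l-30 3-39 12-2 22 24-1 7 6 7 17 1 25 59-1 1-40-17-37z"/><path data-summit="21 435" data-sink="17 332" d="M19 333l-3 0 0 100 5 2 2 10 11 8 45-4 1-8-4-16 0-37-3-7-46-44z"/><path data-summit="21 435" data-sink="17 545" d="M21 434l-5 1 0 110 77 1 12-25-2-12-17-22-21 12-7 0-9-5-10-10-8-15-8-22z"/>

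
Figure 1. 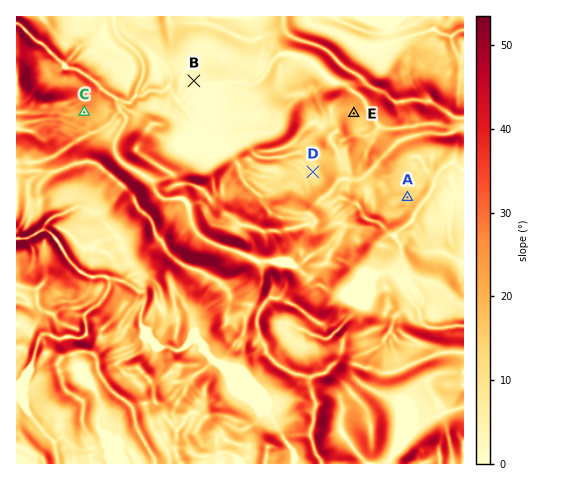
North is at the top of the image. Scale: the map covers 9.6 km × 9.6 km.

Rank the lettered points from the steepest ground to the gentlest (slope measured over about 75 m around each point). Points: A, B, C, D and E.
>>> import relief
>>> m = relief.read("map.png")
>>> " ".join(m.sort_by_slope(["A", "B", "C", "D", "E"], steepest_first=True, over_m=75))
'C E A D B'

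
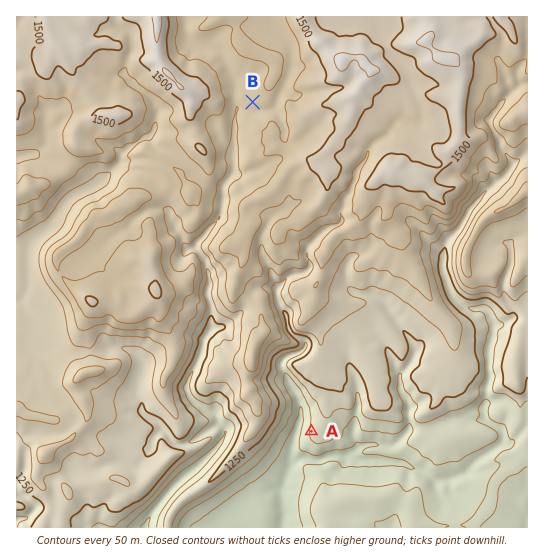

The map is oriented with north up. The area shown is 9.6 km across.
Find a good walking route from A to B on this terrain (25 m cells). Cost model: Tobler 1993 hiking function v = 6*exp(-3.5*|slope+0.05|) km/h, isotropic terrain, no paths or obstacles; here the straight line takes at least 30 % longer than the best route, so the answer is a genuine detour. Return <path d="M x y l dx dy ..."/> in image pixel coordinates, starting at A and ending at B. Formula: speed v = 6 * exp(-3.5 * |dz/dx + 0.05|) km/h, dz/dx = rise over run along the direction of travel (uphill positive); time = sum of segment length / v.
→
<path d="M311 431l6-10 0-154-10-17-2-1-2-3-8-8-9-19 0-5-13-27 0-14-23-46 0-9 3-5 0-11"/>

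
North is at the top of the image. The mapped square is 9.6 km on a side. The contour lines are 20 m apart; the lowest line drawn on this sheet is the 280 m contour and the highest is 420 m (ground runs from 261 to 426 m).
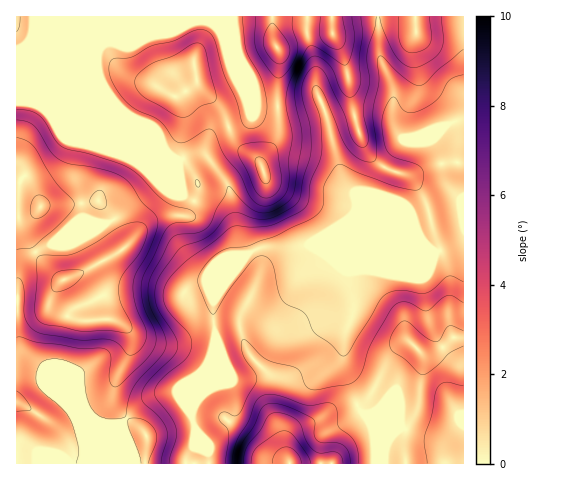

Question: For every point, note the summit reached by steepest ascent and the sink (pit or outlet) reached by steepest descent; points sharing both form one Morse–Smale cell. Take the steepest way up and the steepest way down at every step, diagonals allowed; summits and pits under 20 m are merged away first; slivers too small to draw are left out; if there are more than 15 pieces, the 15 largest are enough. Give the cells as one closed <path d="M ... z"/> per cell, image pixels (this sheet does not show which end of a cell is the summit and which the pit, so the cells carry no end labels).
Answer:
<path d="M102 16l-85 0-1 85 20 3 132 54-37 0-39-12-11-3-2 2-3 19 0 15 5 21 1 17 19 6-60 25-11 8-10 14-4 20 0 173 192 1 1-11-7-16-7-10-4-13 22-57 3-18-3-17 1-24 32-42-7-1-2-5-2-29-7-35-19-28-5-3-11 0-13 6-4-3-3 2-11-19-17-17-20-11-23-29-4-13 0-17 4-11z"/><path d="M307 245l-16 3-28-1-12 5-23 25-14 21-1 24 3 17-3 18-22 57 4 13 7 10 7 16 0 11 79 0-1-20 3-10 5-5 37-17 25-6-14-41 1-26 9-26-3-40 49-21 30-1-107-1z"/><path d="M225 43l2 10 17 37 7 27-13 7-25 10-7 11 0 9 21 29 4 10 6 37 1 23 7 2 18-8 28 1 16-3 15 5 111 2-9-9-6-11-22-22-43-19-7-6-7-17-11-50-8-19-1-1-29 8-33 0-20-49z"/><path d="M204 21l-12 1-31 13-10 1-26 10-16-3-7 3-4 8 1 22 13 22 13 15 20 11 17 17 3 9 9 8 6 3 13-6 14 1-1-11 7-11 25-10 13-7-7-27-23-56-5-8z"/><path d="M463 238l-7 6-17 8-40 0-49 21 3 40-9 26-1 26 15 41 12-9 19-40 15-14 7 0 10 10 10 0 14-7 8-8 11-1z"/><path d="M374 114l-24 4-17 5-3 3 7 34 9 25 7 6 43 19 38 42 5 0 17-8 8-7 0-117-9 1-37 15-16 1-12-18z"/><path d="M18 101l-2 1 1 187 3-19 11-15 10-7 60-25-19-6-1-17-5-21 0-15 5-21 50 15 37 0-132-54z"/><path d="M463 16l-85 1 1 35 14 36 0 32 9 17 16-1 46-17z"/><path d="M307 16l-204 0-2 30 12-3 12 3 26-10 10-1 31-13 12-1 13 6 8 15 8 8 24 56 20 1 21-2 21-8-3-8-1-28-9-28z"/><path d="M463 338l-10 0-8 8-14 7-10 0-10-10-7 0-4 2-11 12-19 40-12 9 2 5 35 16 31 9 15 0 19-13 3 1z"/><path d="M377 16l-69 1-2 16 9 28 1 28 13 38 13-7 29-6 15 2 8 8 0-29-5-18-9-20z"/><path d="M357 406l-25 6-37 17-5 5-3 10 2 19 175 0-1-39-3-1-19 13-15 0-31-9-26-11-7-3z"/>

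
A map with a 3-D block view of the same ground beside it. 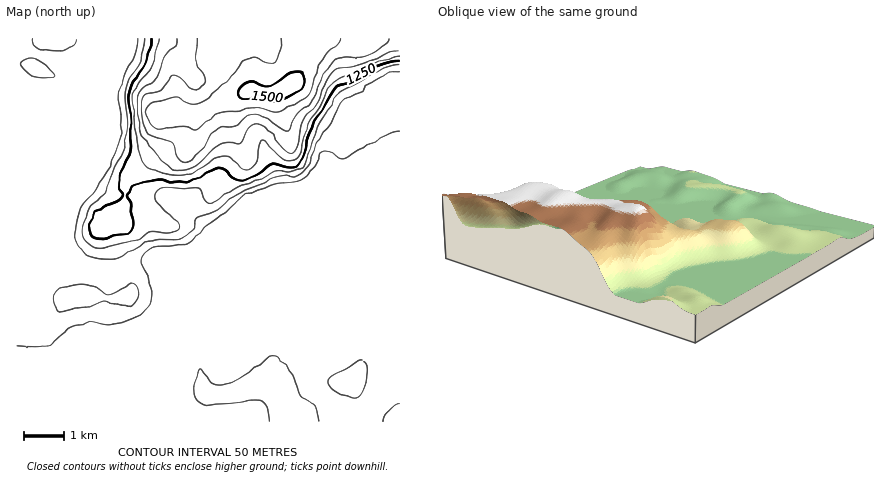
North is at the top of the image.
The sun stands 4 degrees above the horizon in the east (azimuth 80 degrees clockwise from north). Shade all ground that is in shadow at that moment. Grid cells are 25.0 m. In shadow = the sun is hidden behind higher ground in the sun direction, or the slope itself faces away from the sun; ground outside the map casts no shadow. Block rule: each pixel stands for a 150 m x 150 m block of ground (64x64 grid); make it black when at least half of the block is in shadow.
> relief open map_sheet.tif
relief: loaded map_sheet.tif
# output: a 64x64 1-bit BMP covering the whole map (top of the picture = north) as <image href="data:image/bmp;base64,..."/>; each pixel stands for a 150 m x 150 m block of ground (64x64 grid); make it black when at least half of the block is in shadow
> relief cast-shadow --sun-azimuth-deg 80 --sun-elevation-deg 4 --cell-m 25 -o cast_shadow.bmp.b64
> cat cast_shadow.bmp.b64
<image width="64" height="64" href="data:image/bmp;base64,Qk0+AgAAAAAAAD4AAAAoAAAAQAAAAEAAAAABAAEAAAAAAAACAAATCwAAEwsAAAIAAAAAAAAA////AAAAAAAAAAAAAAAAAAAAAAAAAAAAAAAAAAAAAAAAAAAeAAAAAAAAAD4AAAAAAAAAHAAAAAAAAAAcAAAAAAAAABwAAAAAAAAAHAAAAAAAAAAcAwAAAAAAABwBgAAAAAAAGAGAAAAAAAAQAAAAAAAAAAAAAAAAAAAAAAAAAAAAAAAAAAAAAAAAAAAAAAAAAAAAAAAAAAAAAAAAAAAAAAwAAAAAAAAADAAAAAAAAAAAAAAAAAAAAAAAAAAAAAAAAAAAAAAAAAAAAAAAAAAAAAAAAAAAAAAAAAAAAAAAAAAB+AAAAAAAAP/4AAAAAAAA//wAAAAAAAD//AAAAAAAAP/8AAAAAAAA//wAAAAAAAB//AAAAAAAAB/8AAAAAAAAD/wADgAAAAAP/AAfAAAAAA//AB8AAAAAf/+ABwAAAAD//8DgAAAAAP//z+D4AAAA////4PwYAAD////gfDwAAP////A8fAwA////8Dj8HAD////wCPwIAP////gB+AAA////GAH4AAD///8AAfgAAP///wAD8AAA///+AAPwAAD///4AAeAAAP///gAB4AAA///8ABhAAAD///wDuAAAAH///cP4AAAAH///x/wAAABD///HvAAAAAP//8c8AAAAA///jhwAAAAB//+ODAAAAAB//5wAAAAAEAf//AAAAAA4AH/+AAAAAA=="/>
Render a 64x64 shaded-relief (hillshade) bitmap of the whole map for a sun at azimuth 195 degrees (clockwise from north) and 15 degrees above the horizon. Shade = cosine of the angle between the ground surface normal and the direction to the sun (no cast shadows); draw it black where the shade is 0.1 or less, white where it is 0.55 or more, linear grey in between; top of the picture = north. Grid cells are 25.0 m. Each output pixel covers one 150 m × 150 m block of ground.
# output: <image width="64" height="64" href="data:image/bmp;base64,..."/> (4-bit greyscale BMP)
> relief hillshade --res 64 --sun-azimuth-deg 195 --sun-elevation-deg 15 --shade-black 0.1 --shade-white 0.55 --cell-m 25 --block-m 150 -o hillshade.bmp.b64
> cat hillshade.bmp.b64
<image width="64" height="64" href="data:image/bmp;base64,Qk12CAAAAAAAAHYAAAAoAAAAQAAAAEAAAAABAAQAAAAAAAAIAAATCwAAEwsAABAAAAAAAAAAAAAAABEREQAiIiIAMzMzAERERABVVVUAZmZmAHd3dwCIiIgAmZmZAKqqqgC7u7sAzMzMAN3d3QDu7u4A////AFVVVVVVVVVVVWZmZlVEVVVVVVVWZmZlVVVVVVVVVWZVVVVVVVVVVVVVZmdmVERWZ3d3ZmZmZmVVREVVVmVmZmVVVVVVVVVVVVZnd3ZURFeImZmIh3ZmZVRERVVmZmZmZlVVVVVVVVVVVmZ2ZlRFaIiIiZmYd2ZlVERVZndmZmZmVVVVVVVVVVVVZlVVVFVndmVmd4h3ZmVURFZ3d2ZmVVVWZmZVVVVVVVVURERFVWZUMzNFZ3dmVVREVnd2ZlVVVWZmZmZlVVVVVUREREVVVVMiEiNFVmVVRERWZmZlVURFZmd3dmZlVVVVVERERFVVVDIiIiNFVUQzRFRERVVVRFVmd3d3d2ZlVVVVREREVWZUMzMiIjREQzNEQzM0RVREVWZ2Zmd3d2ZlVVVVVEVWZlRERUMzM0QzM0RDMzNERERVd3dmZmZ3dmZmZlVVVWZ2VERVVUMzQzM0REQzMzRERVWIh3ZmVmZ3d3ZmZlVWZnZDNFVVVEQzMzRVVVRERERFVYiId2ZVVmd3dmZlVWZmZTM1VVVVREMzRVVVVVVVVVVVd3d3dmVVZnd2ZlVVVWVTM0VVVVVUQzRVVVVVVWVVVVVmZnd3dmZmZ3ZmZVVVVDMzVVVVVVRERVVVVVVWZlRFVVVWZnd3d3d3d3dmVVVUQ0VVVVVVVURVVVVVVWZlREVVVVVmeIiIh3iIiIdmVVVVVVVVVVVVVVVVVVVVZVQzRVVVVmZ4iZmIiJmZmHZVVVVVVVVVVVVVVVVVVVVVQzRVVVVWZniJmZmImZmIdmVVVVVVVVVVVVVVVVVVVVVERVVVVWZmd4iIiId3eHdmZmVVVVVVVVVVVVVVVVVVVVVVVVVVZmZmZmZmZlVmZVVVZlVVVVVVVVVVVVVVVVVVVVVVVVVmZVRERERERFVERFVVVVVVVVVVVVVVVVVVVVVVVVVVVWZVQzIiIzRERDMzRVVVVVVVVVVVVVVVVVVVVVVVVVVVZlVDIiIjRFVEMiNFVVVVVVVVVVVVVVVVVVVVVVVVVVVVVUQzM0RWZVMiI1VVVVVVVVVVVVVVVVVVVVVVVVVVVVVVREVVZndmVDI0VVVVVVVVVVVVVVVVVVVVVVVVVVVVVVVVVneIiHZUREVVVVVVVVVVVVVVVVVVVVVVVVVVVVVVVVVniaqph3ZmZ3d3ZlVVVVVVVVVVVVVVVVVVVVVVVVVVVWebzLqpmZmaqqqHZVVVVVVVVVVVVVVVVVVVVVVVVVVVaJvMy7u7u8zd3Ll2VVVVVVVVVVVVVVVVVVVVVVVVVVVnmru7u7urze7cuYdlVVVVVVVVVVVVVVVVVVVVVVVVVWd4mZmamImszLqYiHZVVVVVVVVVVVVVVVVVVVVVVVVVVmZmZ3dmZ4mHZVZ4mHVVVVVVVVVVVVVVVVVVVVVVVVVVVVVFVURWdkMRNXmqh1VVVVVVVVVVVVVVVVVVVVVVVVVEMzM0RFZUIAE1iruodlVVVVVVVVVVVVVVVVVVVVVVVUMhEjNFVUIRI1aKu6mHZVVVVVVVVVVVVVVVVVVVVVVVQxASNEVUMiNGZ4mqqqmHZlVVVVVVVVVVVVVVVVVVVVVDERNFVVREVoiZiIiavLqYdmVVVVVVVVVVVVVVVVVVVVQiJFZmZniazLqHZorN7cupiHZlVVVVVVVVVVVVVVVVVUM0Z3d4m83u26hmeb3u7czMuYZVVVVVVVVVVVVVVVVVVERWeIm83v/tuXd4rN7d3v/sp2VWZlVVVVVVVVVVVVVUREVniave7u3KmImru7ze//2oZmd3ZVVVVVVVVVVVVVVDM0Z4mrzMzLuqqqmYmb3/7Jd3iIh2VVVVVVVVVVVVVVQzRXiZqqqru6qqqXZorO7KdniZmIdmVVVVVVVVVVVVVENFeImYh4mZqqqYZVabzKdVeJmYiId2VVVVVVVVVVVVRFaJmZh2Z4iJmZdkV5u6hUV5mId4iIdmVVVVVVVVVVVVZ5u6mHdmd3iZl1VXmqhkRXiHZneIiIhVVVVVVVVVVVZorMy6mHd3eJmHVnmql1RWeHZVVneImVVVVVVVVVVVZniszLqZiHeJmYd3m7qWVFZ3ZVVVZniZVVVVVVVVVVVniau6mZiHeImZmIm8y4ZVZ4dlVVVWZ4lVVVVVVVVVVmiaqph3d3ZniZmZq93Lh2aImGVVVVVmd1VVVVVVVVVWeKqoZUVVVFZ4maq83cuYiJqYdmZVVVVmVVVVVVVVVVZ4qoYyIzMyNFeImrzMuqmqqph3dmZVVVRVVVZmZmZVVniYYxASMiESRWeJqqqZmqqpd3iId2ZVRFVmd3d3ZlVWZ3ZBABIiERI0Vmd3d3eJmYdmiaqYdmVUZ3iIiHdlVVZmVCAAIiISIzM0RFVVRVZ3ZVaKzLmHZlV4mZh3ZVVVVmVCAAIzMiNFRDMzMzMzNFVVZ5vNy6mHZoiYh1VERFVVVTEAI0QzNWZUMzMzMiIjNEVnm83dy6qYeHZUMzNEVVVUMRE1VDNXd2VEQzMiMzMzRWiavd7u7cxmVDM0REVVVUQyI0VUNGd2VUREMzM0QzNFaJq73v///1RERWZmZVVVRENEVUREZmVVVUQzNEVVREVnmqq83v//VVV4mZh2VVVVRVVVQ0RWVVVVREREVVVVRWeJmYiaze5VZ4mZmHZVVVVVZmVERVVVVVVVVVVVZVVVVniHZmeJq1ZniZmHZlVVVVZmZVRVVmVVVVVVVVVmVVVWd3ZVVWeJ"/>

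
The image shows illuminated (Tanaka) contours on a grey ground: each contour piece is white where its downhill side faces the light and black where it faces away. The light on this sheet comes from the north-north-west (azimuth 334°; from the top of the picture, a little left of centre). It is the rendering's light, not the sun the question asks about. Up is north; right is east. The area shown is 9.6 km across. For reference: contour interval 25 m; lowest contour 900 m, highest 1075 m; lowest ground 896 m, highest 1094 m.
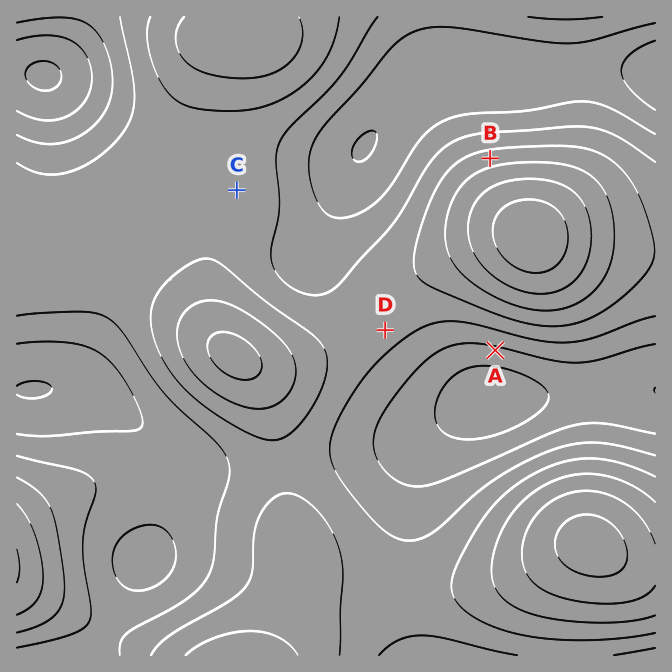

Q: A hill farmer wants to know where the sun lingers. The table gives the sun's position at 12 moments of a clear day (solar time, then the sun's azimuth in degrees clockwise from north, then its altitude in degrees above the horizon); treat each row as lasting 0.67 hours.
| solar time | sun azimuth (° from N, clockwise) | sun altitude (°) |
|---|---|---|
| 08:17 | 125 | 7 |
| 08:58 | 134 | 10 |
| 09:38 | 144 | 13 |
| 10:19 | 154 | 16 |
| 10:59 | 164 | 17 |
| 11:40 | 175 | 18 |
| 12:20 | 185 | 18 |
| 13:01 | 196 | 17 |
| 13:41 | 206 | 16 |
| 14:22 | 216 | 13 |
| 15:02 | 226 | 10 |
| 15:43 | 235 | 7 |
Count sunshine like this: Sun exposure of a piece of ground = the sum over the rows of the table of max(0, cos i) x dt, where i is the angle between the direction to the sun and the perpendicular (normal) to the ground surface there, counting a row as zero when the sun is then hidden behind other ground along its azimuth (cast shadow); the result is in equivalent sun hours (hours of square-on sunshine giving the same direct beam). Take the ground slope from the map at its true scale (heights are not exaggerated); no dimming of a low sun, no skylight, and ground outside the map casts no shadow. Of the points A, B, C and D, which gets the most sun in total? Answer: A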